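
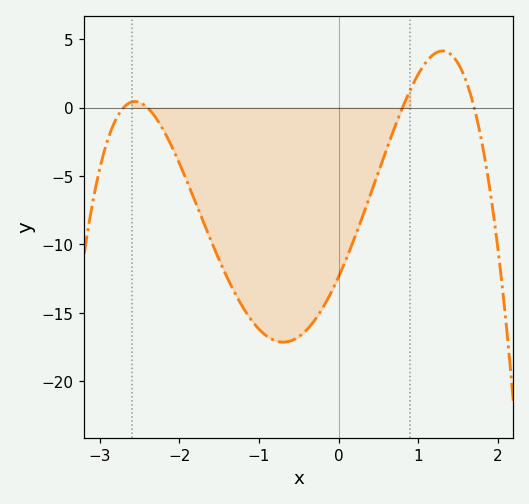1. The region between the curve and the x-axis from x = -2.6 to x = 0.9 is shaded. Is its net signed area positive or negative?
negative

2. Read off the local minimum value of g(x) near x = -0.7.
-17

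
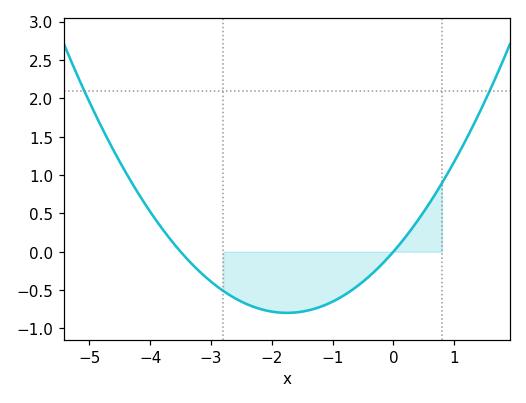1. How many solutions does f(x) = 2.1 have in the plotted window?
2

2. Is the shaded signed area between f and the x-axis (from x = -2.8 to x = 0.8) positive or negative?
negative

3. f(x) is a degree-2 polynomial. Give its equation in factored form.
y = 0.26(x + 3.5)(x - 0)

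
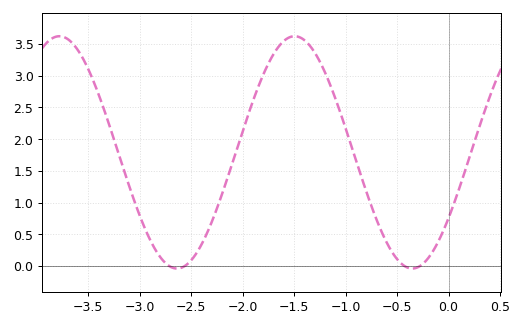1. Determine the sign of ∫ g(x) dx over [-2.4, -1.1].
positive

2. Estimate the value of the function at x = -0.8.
1.2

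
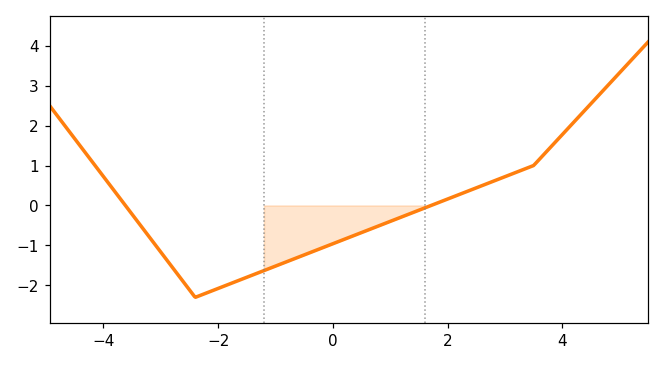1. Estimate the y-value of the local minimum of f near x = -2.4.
-2.3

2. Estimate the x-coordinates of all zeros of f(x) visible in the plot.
-3.6, 1.8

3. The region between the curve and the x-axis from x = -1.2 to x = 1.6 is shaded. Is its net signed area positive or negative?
negative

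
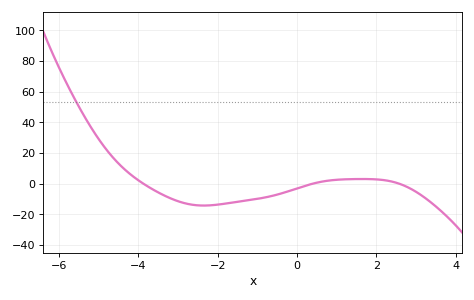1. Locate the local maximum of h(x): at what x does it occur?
1.65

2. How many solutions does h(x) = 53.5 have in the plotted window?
1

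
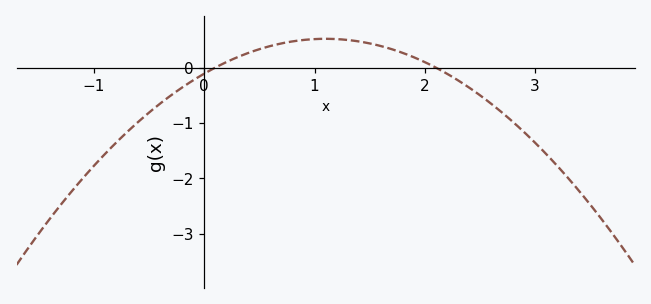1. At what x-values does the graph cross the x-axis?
0.1, 2.1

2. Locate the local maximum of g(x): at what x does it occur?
1.1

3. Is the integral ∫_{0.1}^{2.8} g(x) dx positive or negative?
positive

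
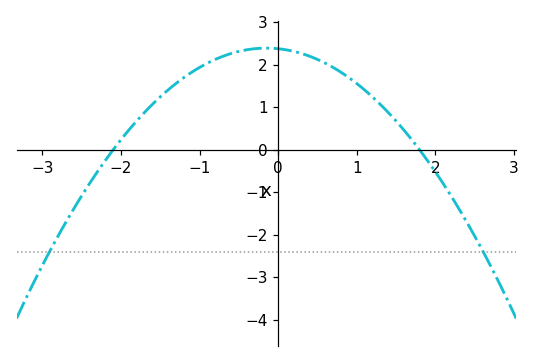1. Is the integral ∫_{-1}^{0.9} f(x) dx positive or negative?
positive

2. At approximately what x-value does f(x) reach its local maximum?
-0.15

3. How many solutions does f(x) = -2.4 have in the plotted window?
2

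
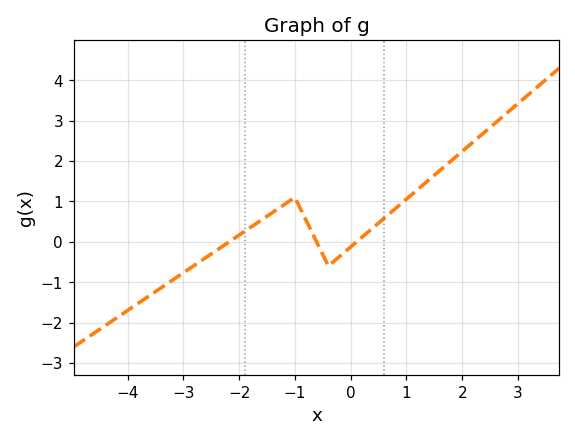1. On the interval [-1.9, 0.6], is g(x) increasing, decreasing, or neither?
neither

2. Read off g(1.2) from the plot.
1.29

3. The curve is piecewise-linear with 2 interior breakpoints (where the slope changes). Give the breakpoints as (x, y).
(-1, 1.1); (-0.4, -0.6)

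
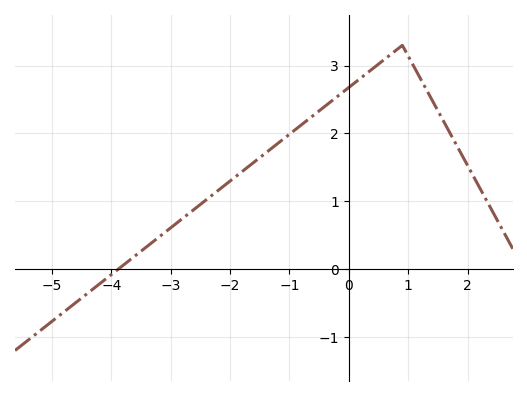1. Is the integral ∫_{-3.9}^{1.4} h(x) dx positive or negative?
positive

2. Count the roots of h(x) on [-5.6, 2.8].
1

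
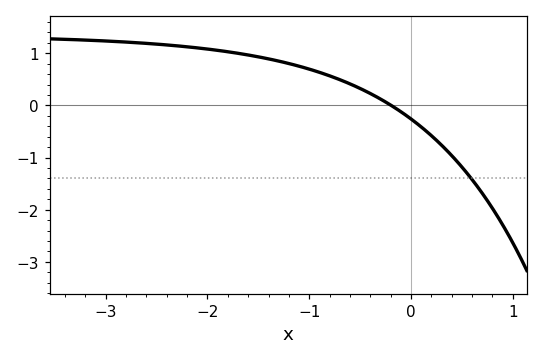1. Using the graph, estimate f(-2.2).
1.1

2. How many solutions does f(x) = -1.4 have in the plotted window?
1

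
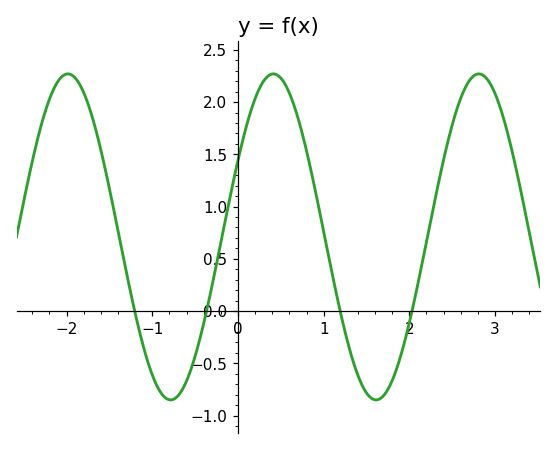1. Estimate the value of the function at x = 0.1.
1.77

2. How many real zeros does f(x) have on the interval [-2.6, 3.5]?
4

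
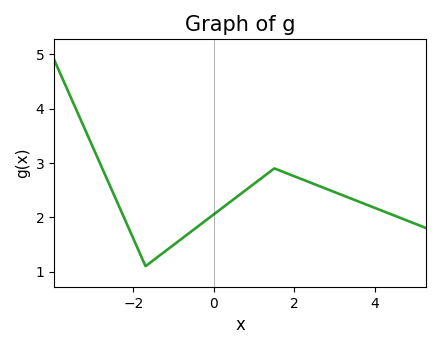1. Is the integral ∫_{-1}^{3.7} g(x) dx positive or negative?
positive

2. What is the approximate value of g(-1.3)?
1.3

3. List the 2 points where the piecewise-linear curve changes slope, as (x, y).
(-1.7, 1.1); (1.5, 2.9)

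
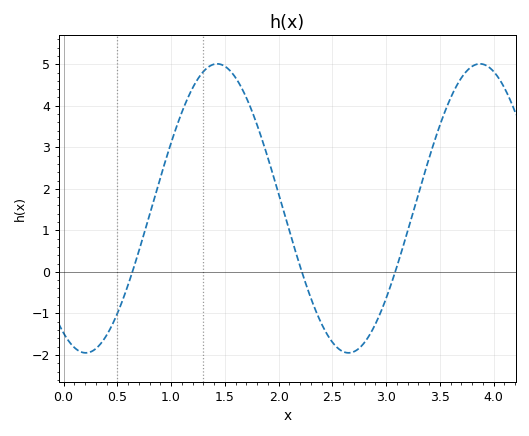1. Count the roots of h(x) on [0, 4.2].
3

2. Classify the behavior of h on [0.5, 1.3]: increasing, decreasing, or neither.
increasing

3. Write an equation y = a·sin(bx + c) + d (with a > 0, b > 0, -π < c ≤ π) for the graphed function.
y = 3.48sin(2.6x - 2.1) + 1.53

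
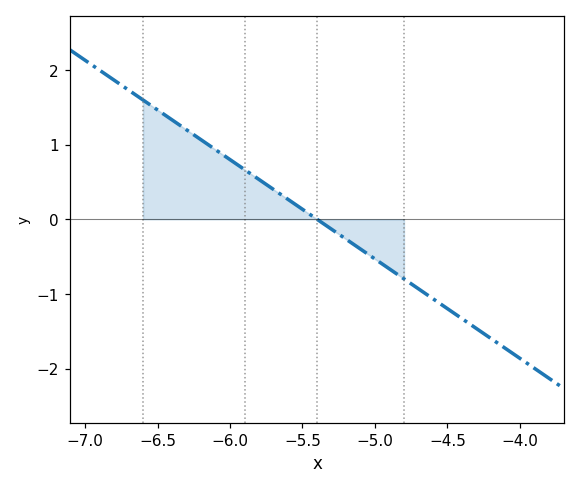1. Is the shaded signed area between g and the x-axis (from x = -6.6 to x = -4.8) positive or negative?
positive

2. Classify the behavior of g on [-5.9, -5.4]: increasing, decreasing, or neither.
decreasing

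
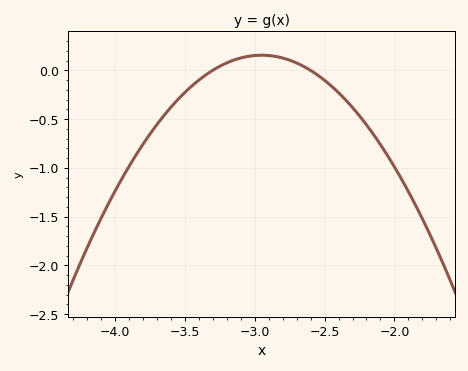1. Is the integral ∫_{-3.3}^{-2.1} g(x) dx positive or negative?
negative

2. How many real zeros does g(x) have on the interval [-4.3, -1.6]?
2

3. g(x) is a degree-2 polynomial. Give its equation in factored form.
y = -1.27(x + 3.3)(x + 2.6)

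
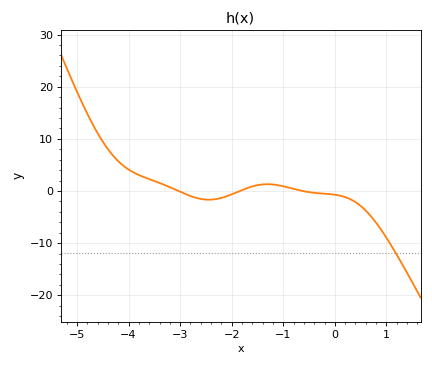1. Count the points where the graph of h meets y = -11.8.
1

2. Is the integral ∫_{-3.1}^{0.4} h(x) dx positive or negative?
negative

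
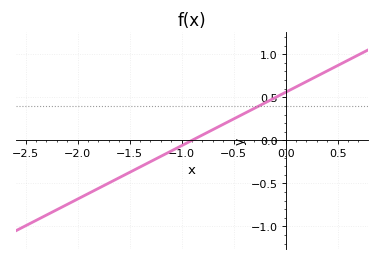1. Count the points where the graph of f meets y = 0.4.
1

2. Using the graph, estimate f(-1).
-0.062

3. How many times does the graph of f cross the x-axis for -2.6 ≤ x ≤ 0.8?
1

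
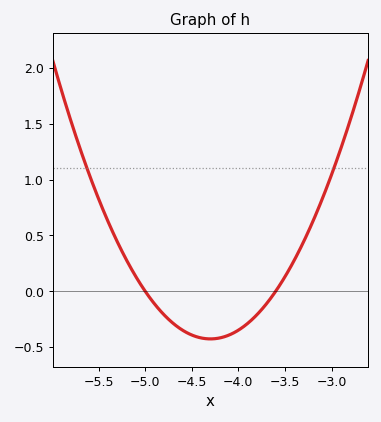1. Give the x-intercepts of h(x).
-5, -3.6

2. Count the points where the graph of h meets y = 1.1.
2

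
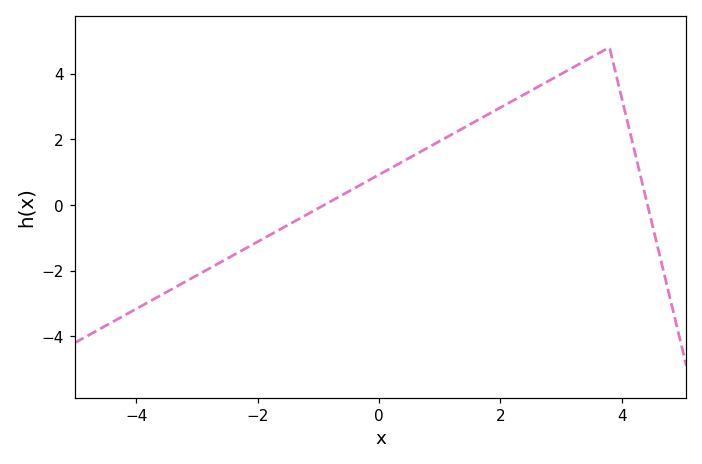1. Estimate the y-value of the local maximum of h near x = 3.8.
4.8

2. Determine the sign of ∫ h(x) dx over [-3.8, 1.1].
negative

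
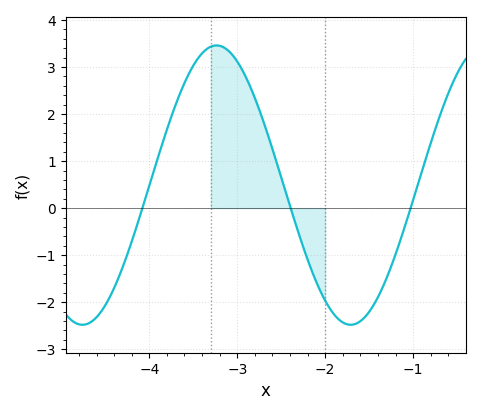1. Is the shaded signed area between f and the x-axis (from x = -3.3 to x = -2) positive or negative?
positive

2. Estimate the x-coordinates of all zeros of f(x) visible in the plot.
-4.08, -2.39, -1.03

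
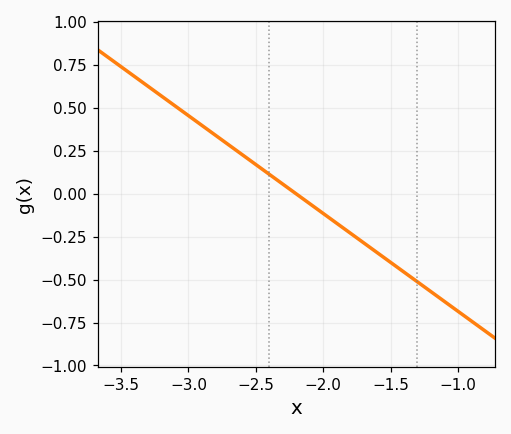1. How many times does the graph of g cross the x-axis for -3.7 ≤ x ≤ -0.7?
1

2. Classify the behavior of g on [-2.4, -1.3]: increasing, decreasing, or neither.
decreasing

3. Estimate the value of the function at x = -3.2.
0.57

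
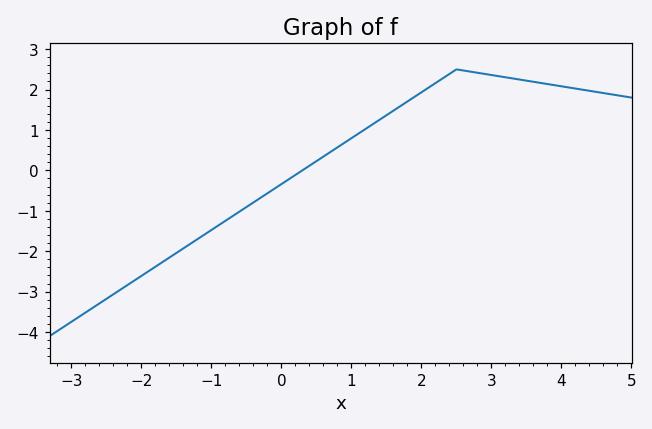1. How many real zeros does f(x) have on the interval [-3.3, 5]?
1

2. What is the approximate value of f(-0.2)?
-0.568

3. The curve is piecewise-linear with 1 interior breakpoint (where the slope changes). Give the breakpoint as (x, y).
(2.5, 2.5)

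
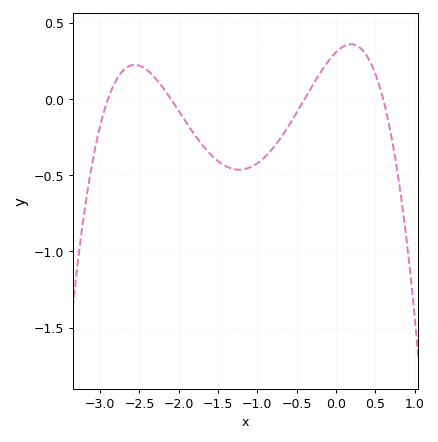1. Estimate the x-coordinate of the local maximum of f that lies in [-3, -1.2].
-2.56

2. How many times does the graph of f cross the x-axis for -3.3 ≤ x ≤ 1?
4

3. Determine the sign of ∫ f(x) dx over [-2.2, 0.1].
negative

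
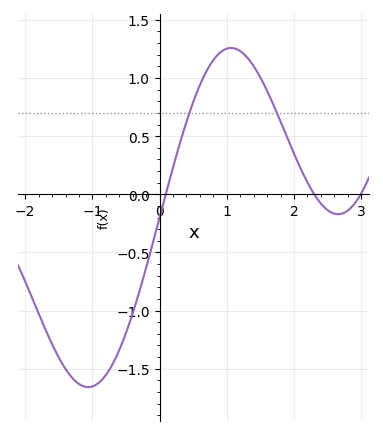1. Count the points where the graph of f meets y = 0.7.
2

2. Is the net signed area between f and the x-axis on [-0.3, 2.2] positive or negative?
positive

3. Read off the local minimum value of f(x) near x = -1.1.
-1.65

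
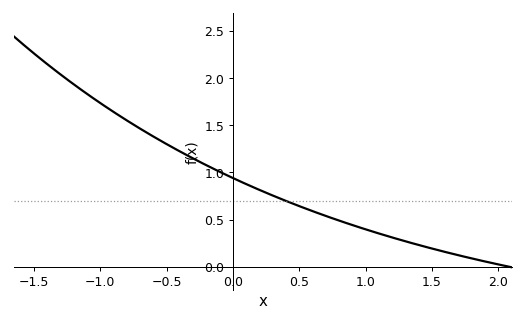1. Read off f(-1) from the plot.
1.75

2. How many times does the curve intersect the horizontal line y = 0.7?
1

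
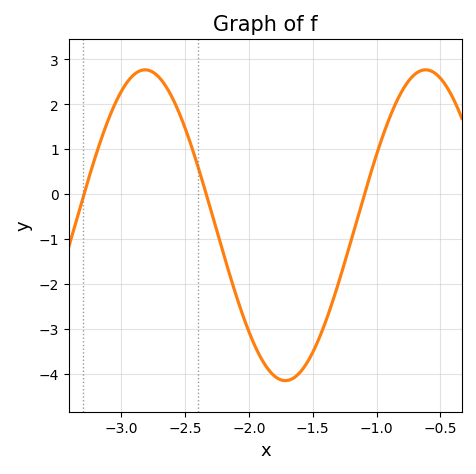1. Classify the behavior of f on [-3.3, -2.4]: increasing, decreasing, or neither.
neither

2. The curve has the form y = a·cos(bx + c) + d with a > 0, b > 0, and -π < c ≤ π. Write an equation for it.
y = 3.46cos(2.9x + 1.8) - 0.69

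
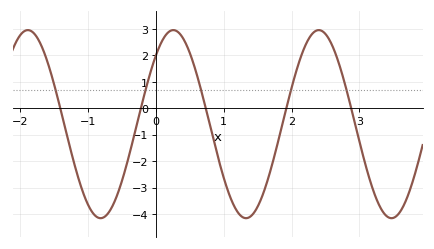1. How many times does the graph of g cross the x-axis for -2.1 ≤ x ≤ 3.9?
5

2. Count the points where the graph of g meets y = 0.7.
5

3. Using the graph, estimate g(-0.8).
-4.2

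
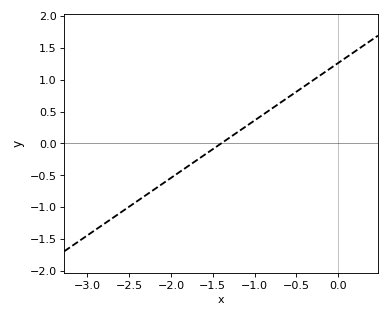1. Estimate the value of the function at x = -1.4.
0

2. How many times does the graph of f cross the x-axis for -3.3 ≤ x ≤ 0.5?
1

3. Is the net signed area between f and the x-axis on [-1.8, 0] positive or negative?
positive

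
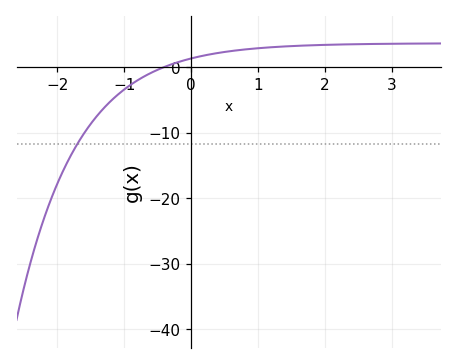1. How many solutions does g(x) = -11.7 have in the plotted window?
1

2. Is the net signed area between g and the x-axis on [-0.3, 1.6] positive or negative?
positive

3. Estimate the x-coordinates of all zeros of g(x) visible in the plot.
-0.402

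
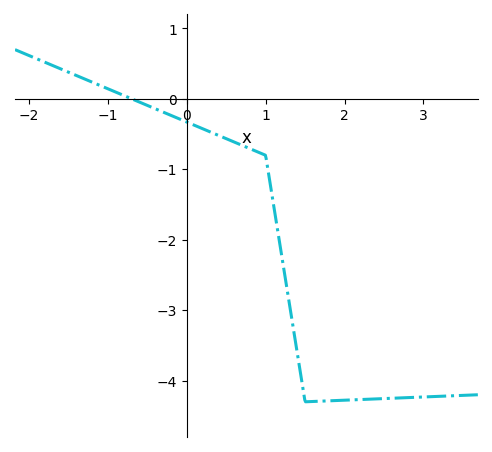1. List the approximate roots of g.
-0.695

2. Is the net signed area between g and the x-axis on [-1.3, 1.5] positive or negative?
negative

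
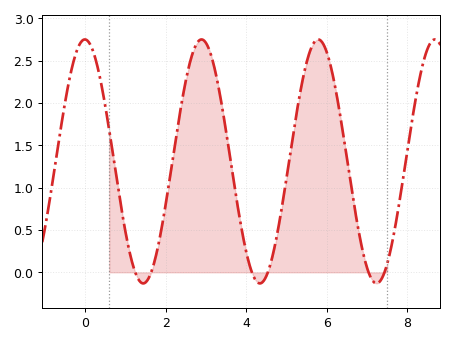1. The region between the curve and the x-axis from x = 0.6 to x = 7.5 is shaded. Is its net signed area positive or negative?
positive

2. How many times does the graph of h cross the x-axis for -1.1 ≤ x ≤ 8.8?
6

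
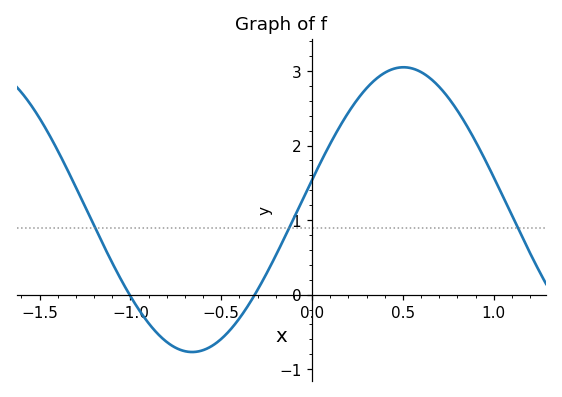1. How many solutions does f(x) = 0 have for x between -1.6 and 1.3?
2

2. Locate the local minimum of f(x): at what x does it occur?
-0.65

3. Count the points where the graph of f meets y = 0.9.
3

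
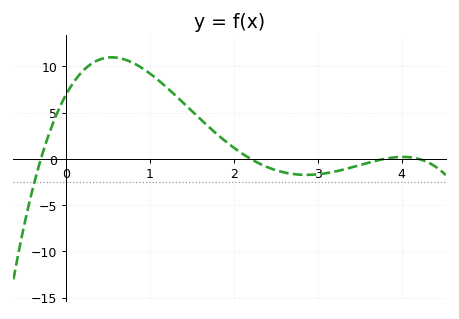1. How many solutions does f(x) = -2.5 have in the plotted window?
1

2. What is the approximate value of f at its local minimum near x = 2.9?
-1.5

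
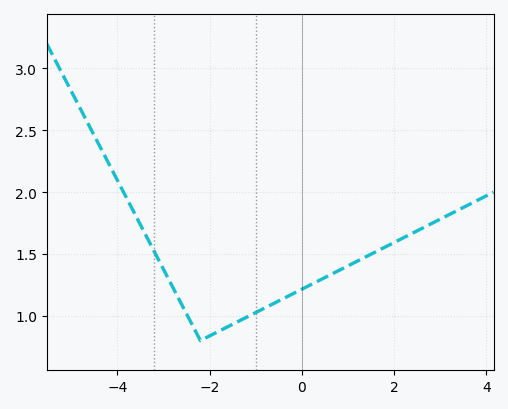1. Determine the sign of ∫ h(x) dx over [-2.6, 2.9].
positive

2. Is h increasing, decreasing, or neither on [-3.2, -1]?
neither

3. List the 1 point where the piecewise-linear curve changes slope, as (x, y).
(-2.2, 0.8)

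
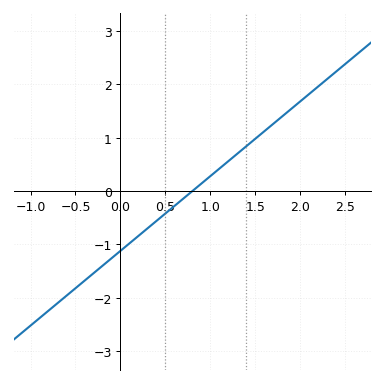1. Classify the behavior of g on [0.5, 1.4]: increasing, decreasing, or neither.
increasing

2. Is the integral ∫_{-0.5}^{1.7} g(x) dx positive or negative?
negative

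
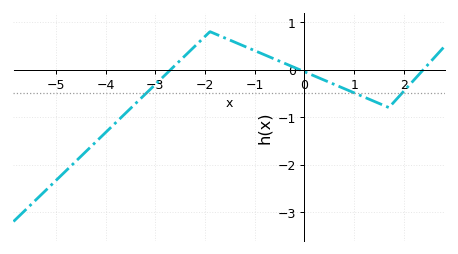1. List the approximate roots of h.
-2.69, -0.1, 2.39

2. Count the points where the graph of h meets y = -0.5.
3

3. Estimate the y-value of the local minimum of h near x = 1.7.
-0.8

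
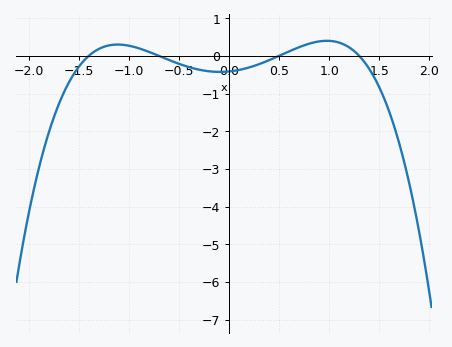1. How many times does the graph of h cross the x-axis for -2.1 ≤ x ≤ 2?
4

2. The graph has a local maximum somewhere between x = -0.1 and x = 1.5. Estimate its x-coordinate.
0.978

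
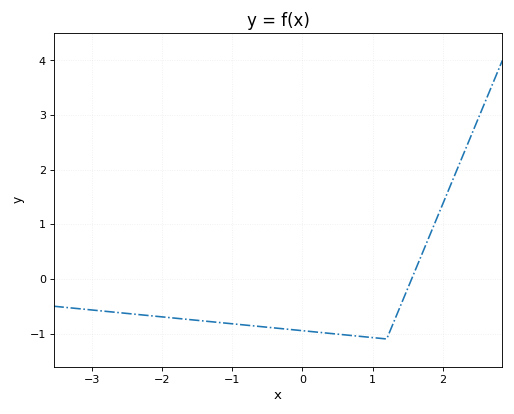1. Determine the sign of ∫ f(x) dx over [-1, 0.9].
negative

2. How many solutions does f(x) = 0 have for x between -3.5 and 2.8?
1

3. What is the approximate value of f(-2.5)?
-0.6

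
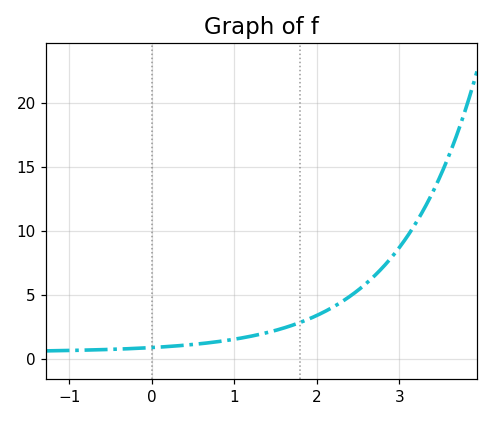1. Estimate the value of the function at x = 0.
1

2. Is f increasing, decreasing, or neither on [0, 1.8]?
increasing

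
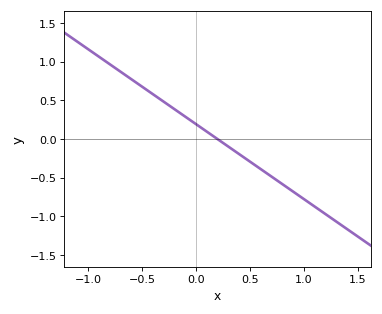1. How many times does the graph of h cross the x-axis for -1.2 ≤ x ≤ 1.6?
1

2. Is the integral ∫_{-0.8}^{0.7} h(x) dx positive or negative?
positive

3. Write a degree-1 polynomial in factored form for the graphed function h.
y = -0.97(x - 0.2)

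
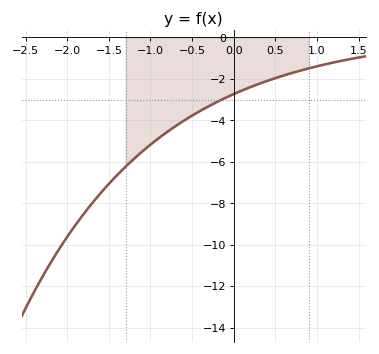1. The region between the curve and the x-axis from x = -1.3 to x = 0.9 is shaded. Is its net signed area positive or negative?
negative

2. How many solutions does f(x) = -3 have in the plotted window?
1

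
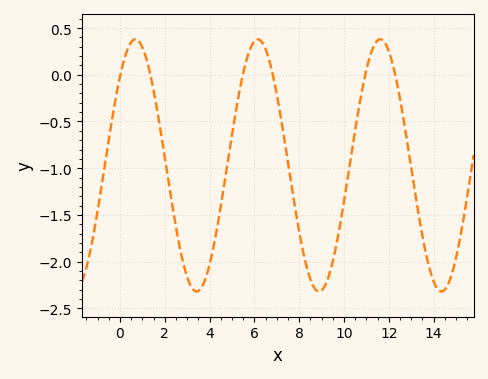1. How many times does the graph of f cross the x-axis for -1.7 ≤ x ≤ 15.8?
6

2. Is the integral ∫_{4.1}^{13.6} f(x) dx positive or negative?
negative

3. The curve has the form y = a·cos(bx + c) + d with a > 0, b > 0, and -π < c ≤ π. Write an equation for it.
y = 1.35cos(1.15x - 0.792) - 0.97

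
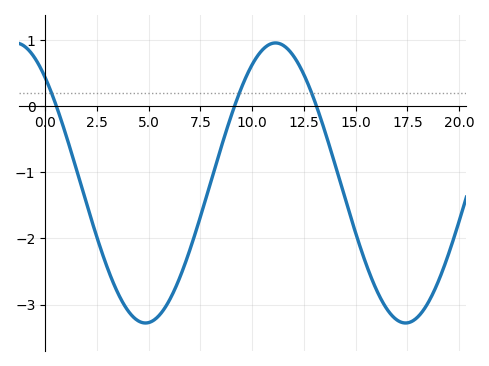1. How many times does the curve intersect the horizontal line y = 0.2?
3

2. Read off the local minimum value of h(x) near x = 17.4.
-3.3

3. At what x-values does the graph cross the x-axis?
0.5, 9, 13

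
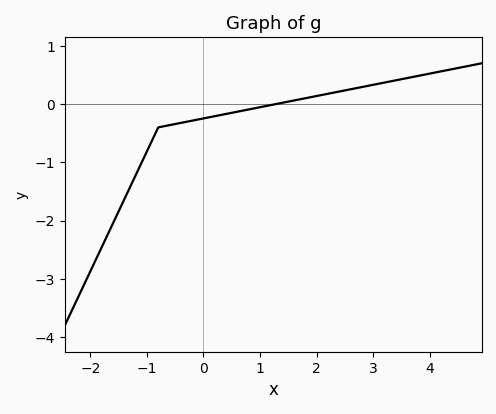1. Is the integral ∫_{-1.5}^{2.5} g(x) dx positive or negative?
negative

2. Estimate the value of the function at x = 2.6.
0.3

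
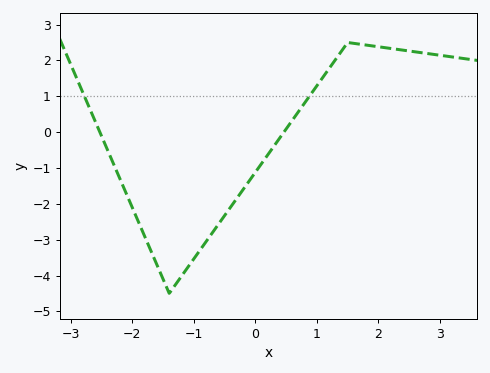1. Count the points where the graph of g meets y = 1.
2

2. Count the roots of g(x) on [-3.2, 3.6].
2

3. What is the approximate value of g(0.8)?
0.8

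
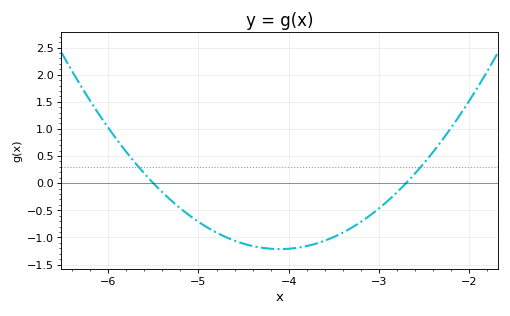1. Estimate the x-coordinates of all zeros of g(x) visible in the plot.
-5.5, -2.7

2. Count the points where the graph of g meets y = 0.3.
2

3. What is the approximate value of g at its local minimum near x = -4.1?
-1.2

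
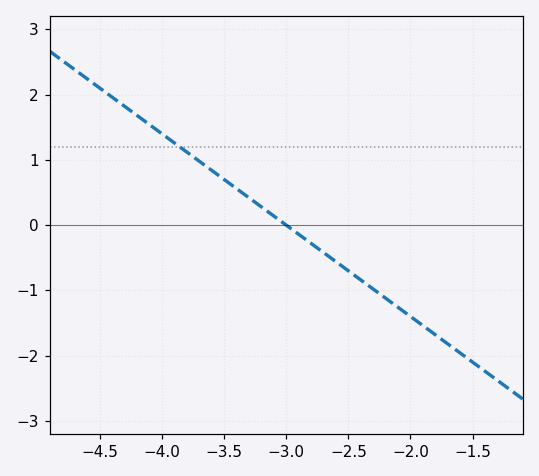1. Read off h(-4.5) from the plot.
2.1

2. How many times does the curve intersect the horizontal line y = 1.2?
1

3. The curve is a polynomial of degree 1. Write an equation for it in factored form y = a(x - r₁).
y = -1.4(x + 3)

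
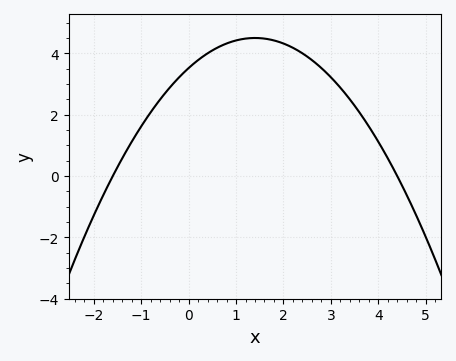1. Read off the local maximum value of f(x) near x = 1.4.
4.6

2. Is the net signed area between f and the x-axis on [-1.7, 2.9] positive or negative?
positive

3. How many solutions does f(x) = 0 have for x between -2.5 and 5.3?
2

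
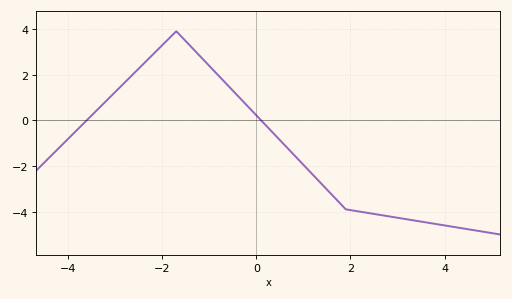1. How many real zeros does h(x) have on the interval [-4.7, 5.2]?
2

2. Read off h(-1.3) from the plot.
3.03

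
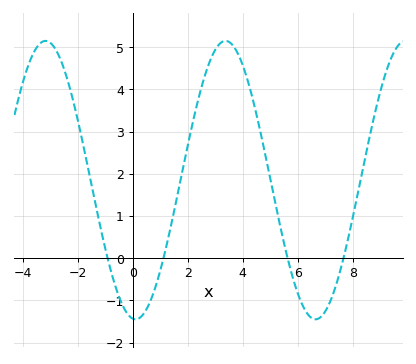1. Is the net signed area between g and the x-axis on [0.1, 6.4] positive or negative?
positive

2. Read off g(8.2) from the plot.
1.6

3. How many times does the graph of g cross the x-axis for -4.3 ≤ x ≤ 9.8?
4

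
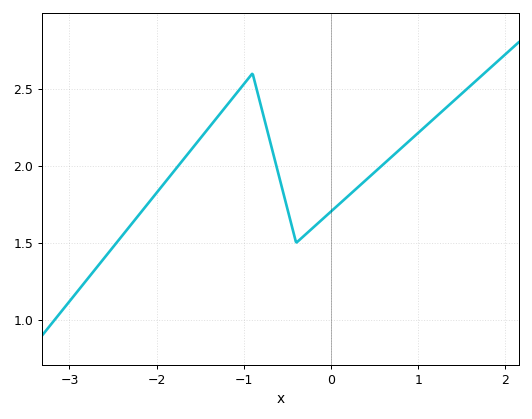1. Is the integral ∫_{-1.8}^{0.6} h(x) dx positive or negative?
positive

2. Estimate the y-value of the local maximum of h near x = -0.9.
2.6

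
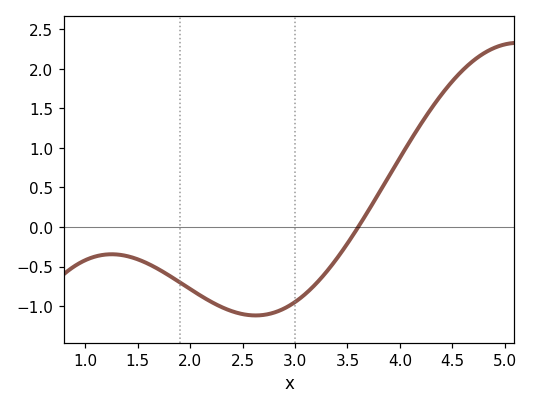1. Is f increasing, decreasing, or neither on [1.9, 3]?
neither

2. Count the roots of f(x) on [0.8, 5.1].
1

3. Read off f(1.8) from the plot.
-0.613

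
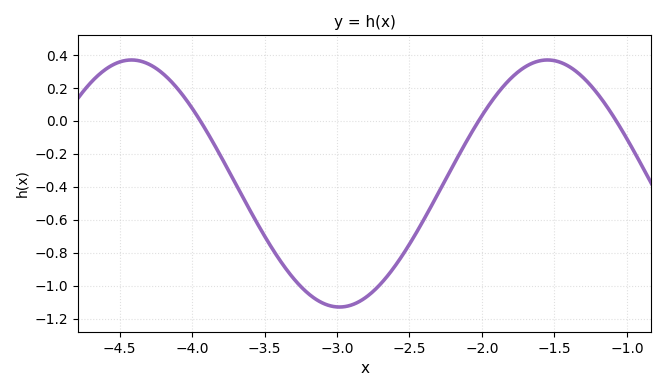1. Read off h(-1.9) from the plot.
0.16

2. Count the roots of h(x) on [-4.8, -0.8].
3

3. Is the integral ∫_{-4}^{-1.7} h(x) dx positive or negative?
negative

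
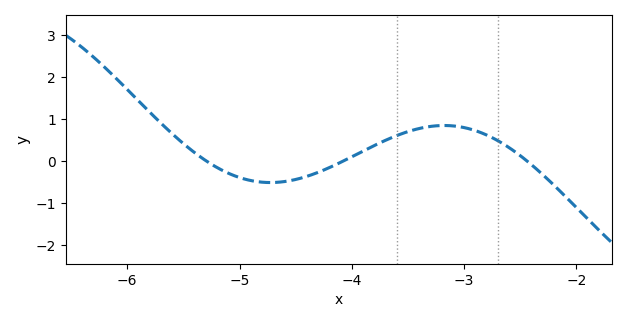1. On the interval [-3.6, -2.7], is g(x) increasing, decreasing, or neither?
neither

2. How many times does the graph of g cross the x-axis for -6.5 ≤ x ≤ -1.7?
3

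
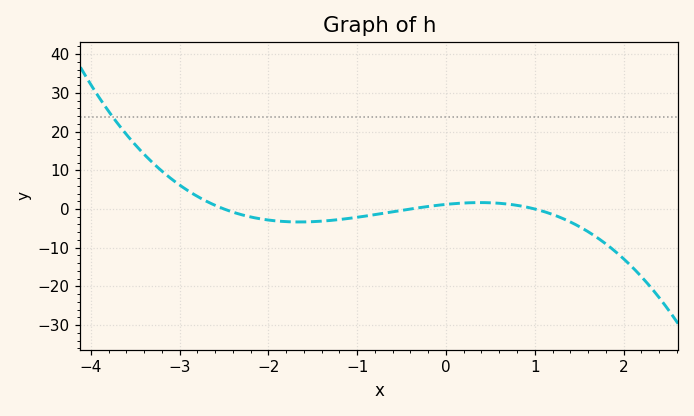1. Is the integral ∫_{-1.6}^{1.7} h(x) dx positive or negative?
negative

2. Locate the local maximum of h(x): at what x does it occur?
0.385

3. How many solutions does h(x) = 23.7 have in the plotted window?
1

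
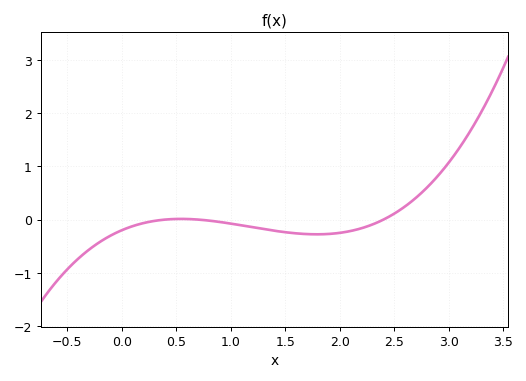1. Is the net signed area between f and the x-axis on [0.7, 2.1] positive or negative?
negative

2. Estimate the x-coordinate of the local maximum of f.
0.543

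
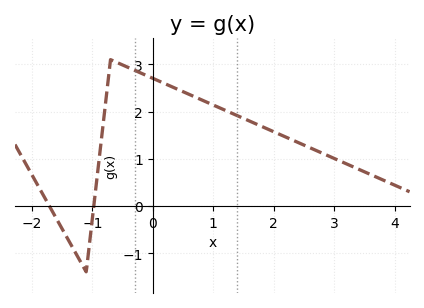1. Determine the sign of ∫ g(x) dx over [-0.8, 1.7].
positive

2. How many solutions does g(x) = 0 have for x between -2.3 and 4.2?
2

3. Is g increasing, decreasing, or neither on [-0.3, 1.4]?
decreasing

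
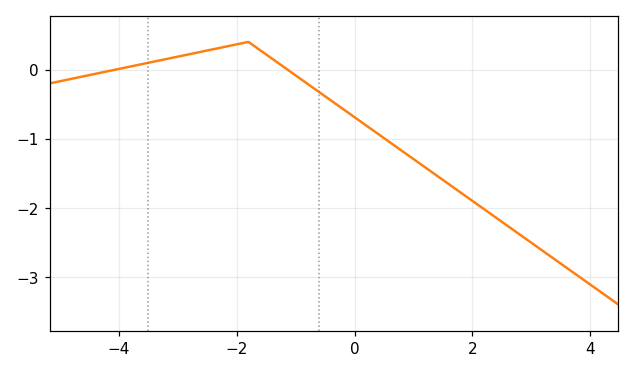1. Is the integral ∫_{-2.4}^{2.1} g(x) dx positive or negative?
negative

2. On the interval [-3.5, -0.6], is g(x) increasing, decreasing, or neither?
neither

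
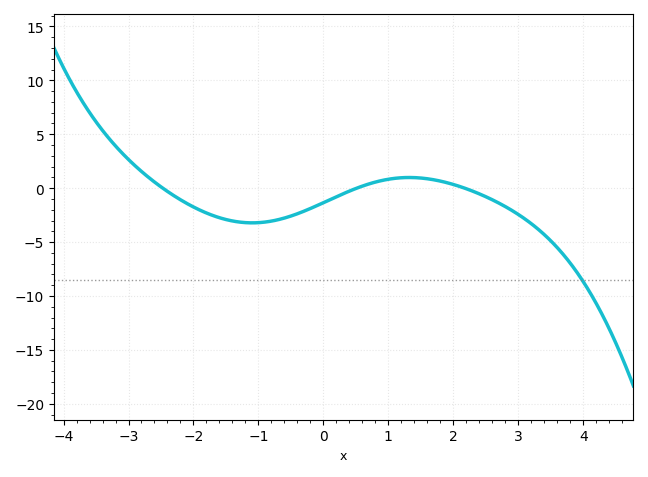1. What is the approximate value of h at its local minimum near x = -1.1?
-3.22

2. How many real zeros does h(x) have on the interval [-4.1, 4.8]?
3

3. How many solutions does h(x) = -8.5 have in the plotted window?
1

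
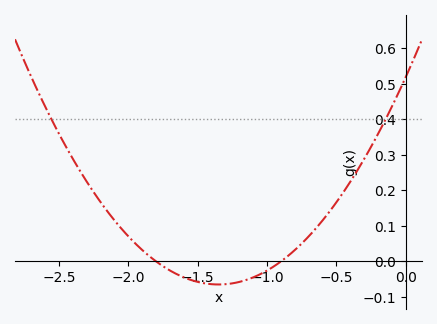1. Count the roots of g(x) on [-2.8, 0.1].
2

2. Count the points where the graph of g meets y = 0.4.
2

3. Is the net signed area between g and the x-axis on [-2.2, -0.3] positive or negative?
positive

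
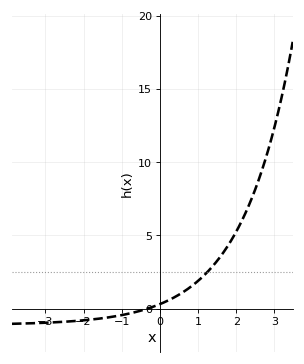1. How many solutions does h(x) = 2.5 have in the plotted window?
1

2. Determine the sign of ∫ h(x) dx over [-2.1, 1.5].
positive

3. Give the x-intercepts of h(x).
-0.3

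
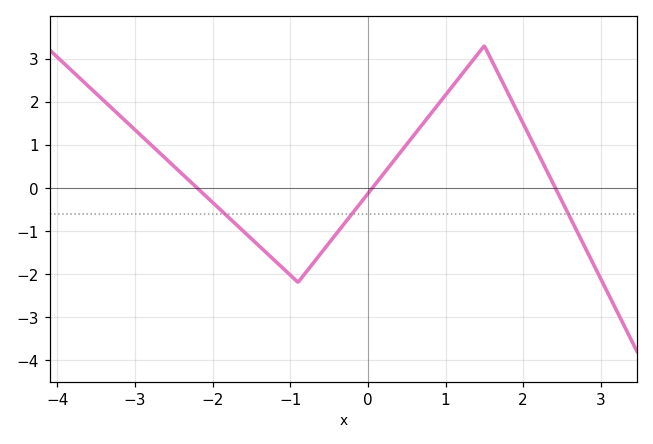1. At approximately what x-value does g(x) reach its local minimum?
-0.8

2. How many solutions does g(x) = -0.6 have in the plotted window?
3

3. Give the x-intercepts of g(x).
-2.2, 0, 2.4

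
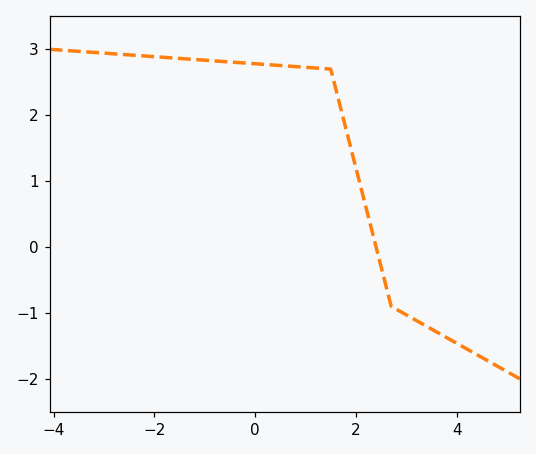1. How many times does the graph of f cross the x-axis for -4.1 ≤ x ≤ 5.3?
1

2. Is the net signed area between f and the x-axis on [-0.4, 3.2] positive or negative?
positive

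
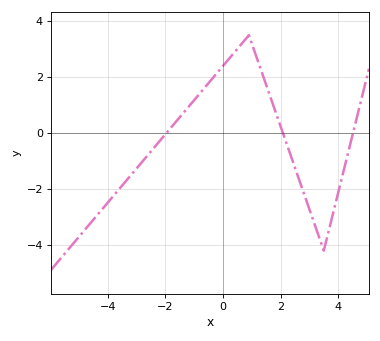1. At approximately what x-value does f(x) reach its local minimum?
3.4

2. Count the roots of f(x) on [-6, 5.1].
3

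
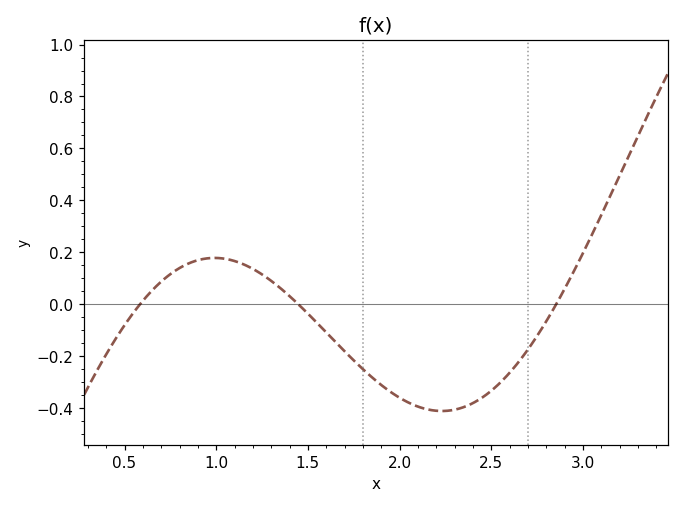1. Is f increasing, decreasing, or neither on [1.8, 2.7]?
neither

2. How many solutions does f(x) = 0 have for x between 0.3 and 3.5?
3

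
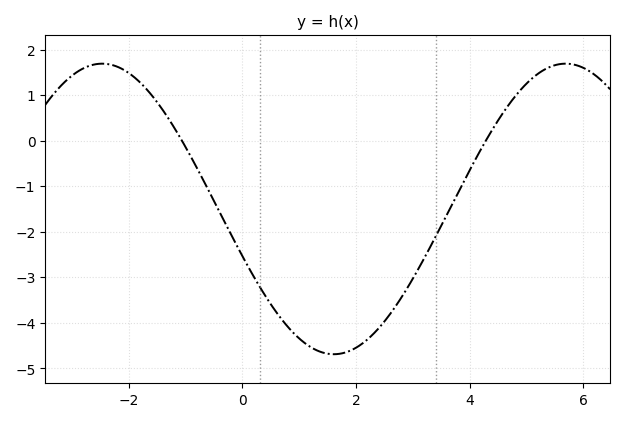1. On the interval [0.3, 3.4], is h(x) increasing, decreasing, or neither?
neither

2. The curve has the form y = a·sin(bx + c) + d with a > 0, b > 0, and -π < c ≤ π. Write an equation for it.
y = 3.19sin(0.77x - 2.81) - 1.5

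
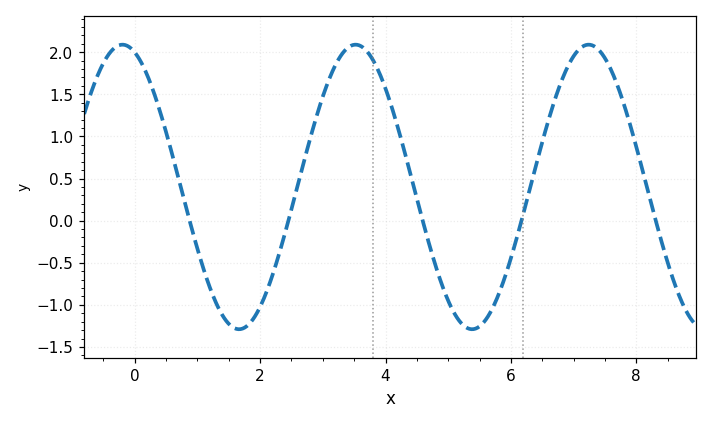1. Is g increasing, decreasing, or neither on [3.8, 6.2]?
neither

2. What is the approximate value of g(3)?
1.47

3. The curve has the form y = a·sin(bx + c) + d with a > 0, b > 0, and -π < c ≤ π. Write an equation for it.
y = 1.69sin(1.69x + 1.9) + 0.4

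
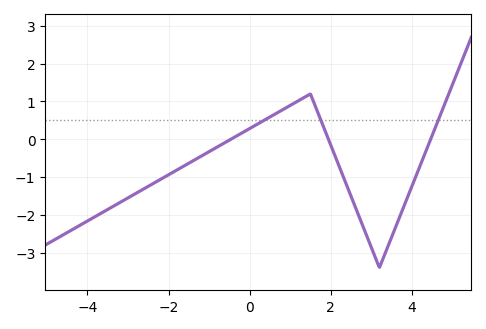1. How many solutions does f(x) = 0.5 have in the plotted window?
3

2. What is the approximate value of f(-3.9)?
-2.1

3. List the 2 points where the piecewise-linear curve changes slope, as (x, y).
(1.5, 1.2); (3.2, -3.4)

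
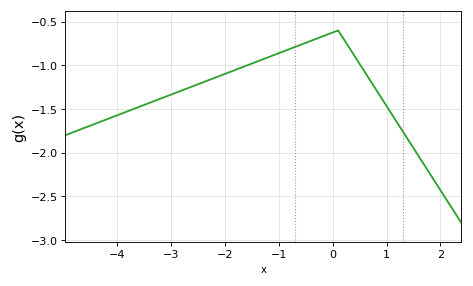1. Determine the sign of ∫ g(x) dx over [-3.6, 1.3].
negative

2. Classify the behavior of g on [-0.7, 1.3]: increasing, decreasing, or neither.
neither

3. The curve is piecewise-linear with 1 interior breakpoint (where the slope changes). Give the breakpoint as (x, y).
(0.1, -0.6)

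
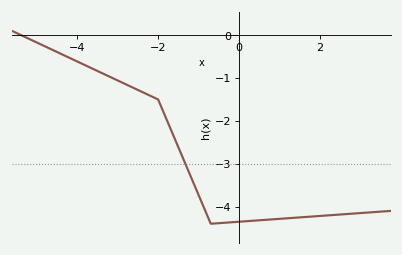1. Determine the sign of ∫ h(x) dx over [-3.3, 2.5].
negative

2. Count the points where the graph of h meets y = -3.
1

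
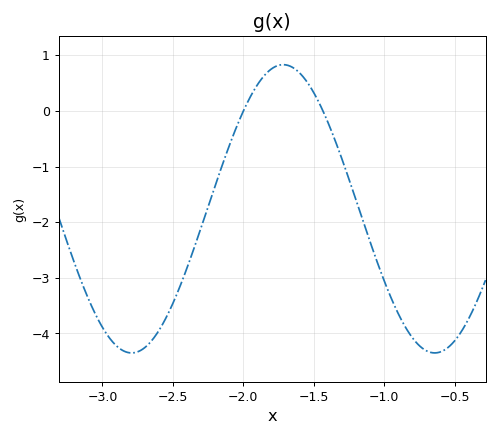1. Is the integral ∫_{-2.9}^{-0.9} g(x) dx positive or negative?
negative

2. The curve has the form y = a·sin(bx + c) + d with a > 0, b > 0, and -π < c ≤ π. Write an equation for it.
y = 2.59sin(2.9x + 0.3) - 1.76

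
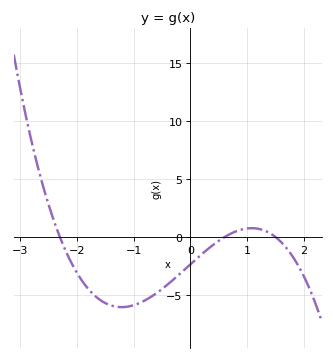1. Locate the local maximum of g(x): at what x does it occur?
1.08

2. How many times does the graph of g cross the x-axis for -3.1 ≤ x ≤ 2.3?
3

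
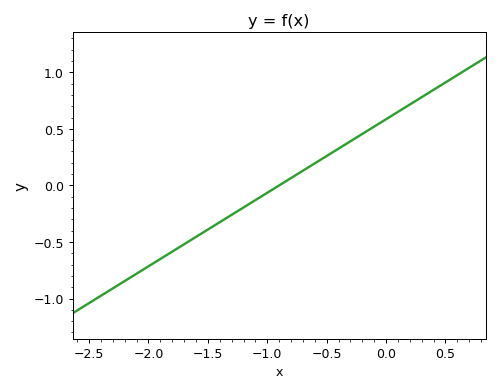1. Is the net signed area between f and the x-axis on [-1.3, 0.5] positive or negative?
positive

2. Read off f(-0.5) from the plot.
0.26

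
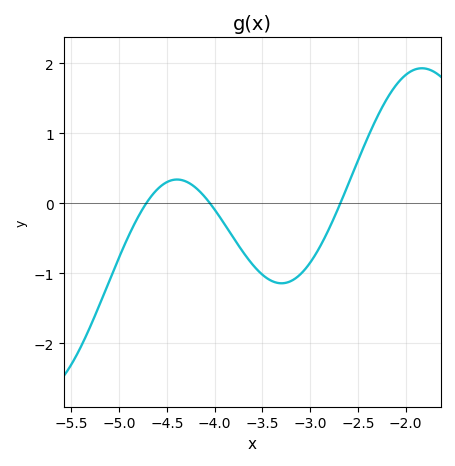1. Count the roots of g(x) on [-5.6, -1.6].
3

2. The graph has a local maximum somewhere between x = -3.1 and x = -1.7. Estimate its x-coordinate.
-1.8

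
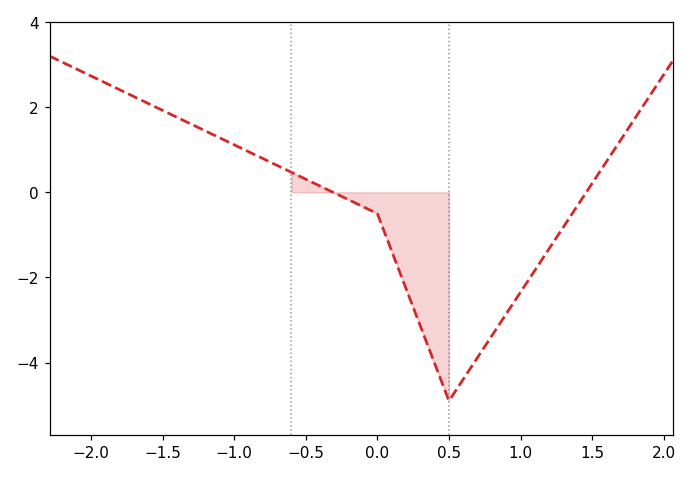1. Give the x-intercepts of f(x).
-0.3, 1.5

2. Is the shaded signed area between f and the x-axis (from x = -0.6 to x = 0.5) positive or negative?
negative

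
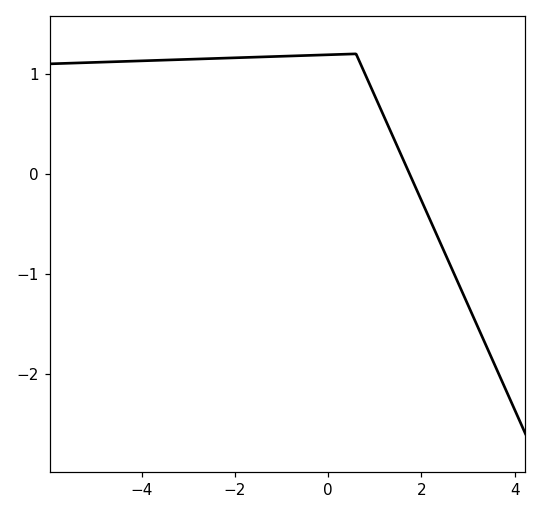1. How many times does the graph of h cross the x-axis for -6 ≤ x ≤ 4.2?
1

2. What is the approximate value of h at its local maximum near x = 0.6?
1.2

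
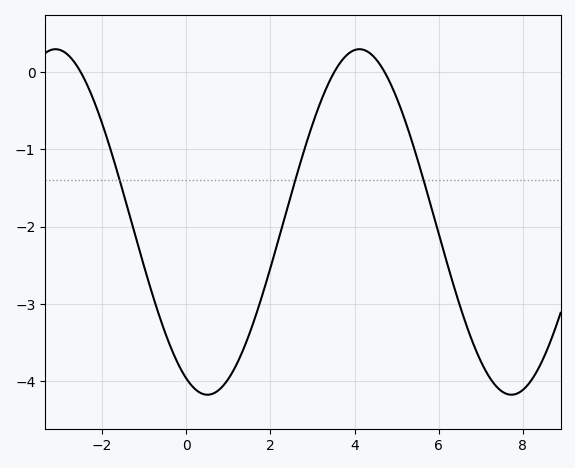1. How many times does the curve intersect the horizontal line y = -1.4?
3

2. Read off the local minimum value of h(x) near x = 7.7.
-4.18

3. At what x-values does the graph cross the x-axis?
-2.5, 3.51, 4.72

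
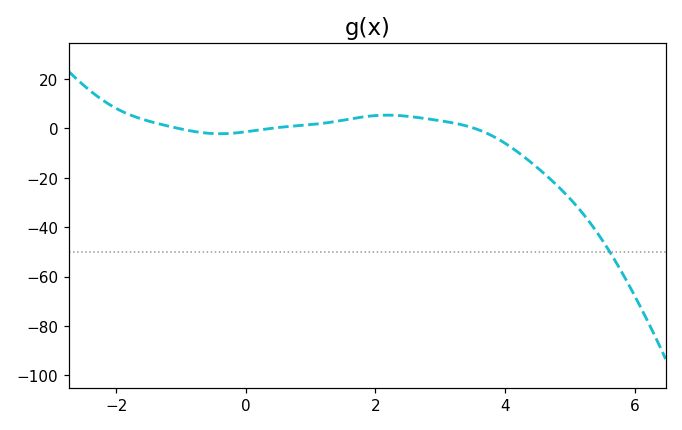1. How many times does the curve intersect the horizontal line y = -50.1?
1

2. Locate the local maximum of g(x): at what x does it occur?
2.18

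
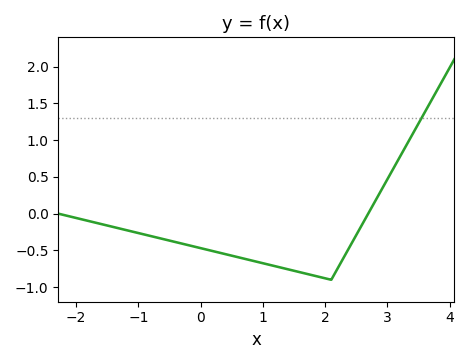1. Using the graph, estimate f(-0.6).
-0.346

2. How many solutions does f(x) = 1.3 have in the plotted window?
1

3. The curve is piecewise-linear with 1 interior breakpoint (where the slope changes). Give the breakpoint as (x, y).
(2.1, -0.9)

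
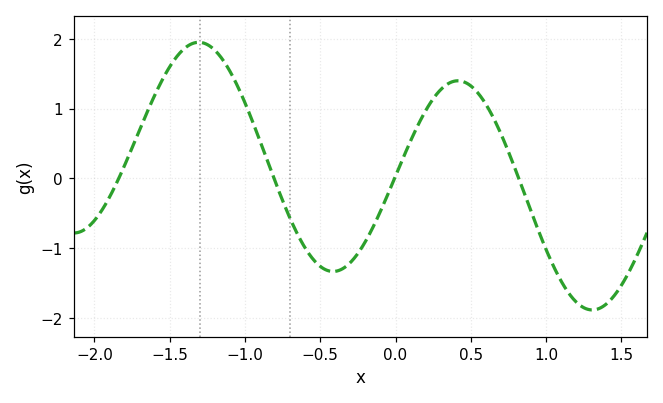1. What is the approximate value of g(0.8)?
0.106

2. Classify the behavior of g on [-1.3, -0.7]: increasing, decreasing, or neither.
decreasing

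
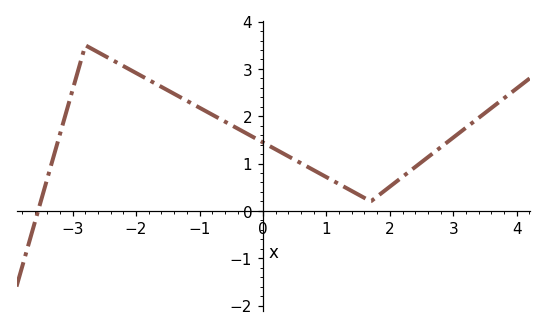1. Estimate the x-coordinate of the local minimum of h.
1.8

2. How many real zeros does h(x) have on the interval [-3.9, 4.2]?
1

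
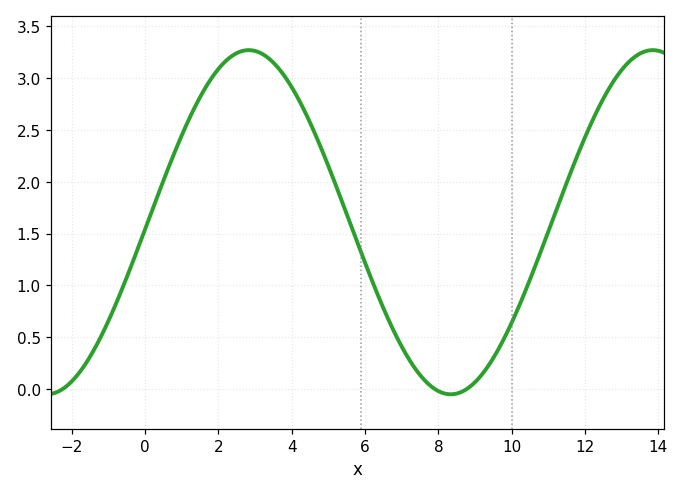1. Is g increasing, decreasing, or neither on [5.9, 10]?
neither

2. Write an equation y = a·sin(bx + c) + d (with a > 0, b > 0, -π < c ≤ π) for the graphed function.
y = 1.66sin(0.57x - 0.04) + 1.61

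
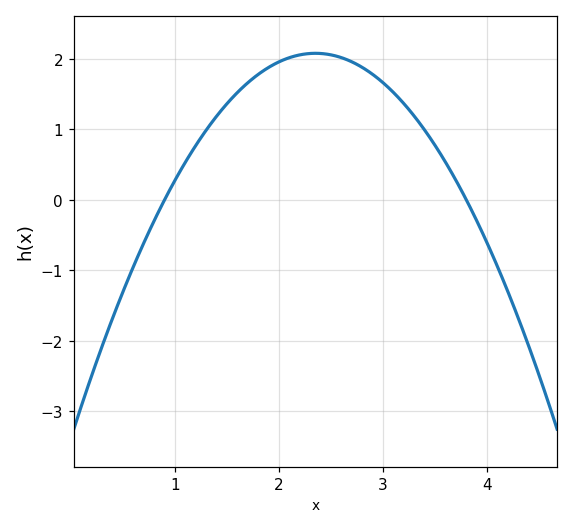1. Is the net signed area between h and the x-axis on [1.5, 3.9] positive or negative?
positive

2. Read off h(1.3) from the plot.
0.99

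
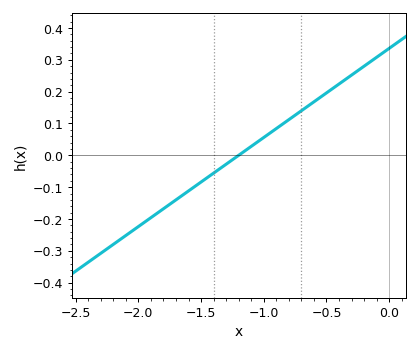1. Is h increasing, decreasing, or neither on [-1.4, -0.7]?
increasing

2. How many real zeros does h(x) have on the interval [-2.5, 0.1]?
1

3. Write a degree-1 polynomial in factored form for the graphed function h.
y = 0.28(x + 1.2)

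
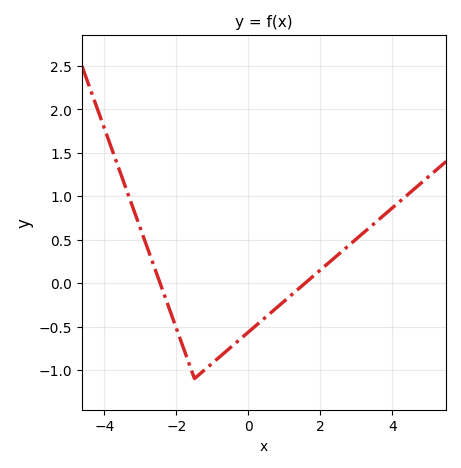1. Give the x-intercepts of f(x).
-2.4, 1.6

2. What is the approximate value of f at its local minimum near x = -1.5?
-1.1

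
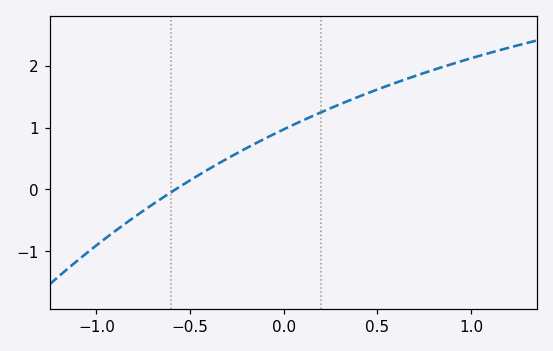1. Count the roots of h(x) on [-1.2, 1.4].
1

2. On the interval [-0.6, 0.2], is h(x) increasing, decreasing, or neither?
increasing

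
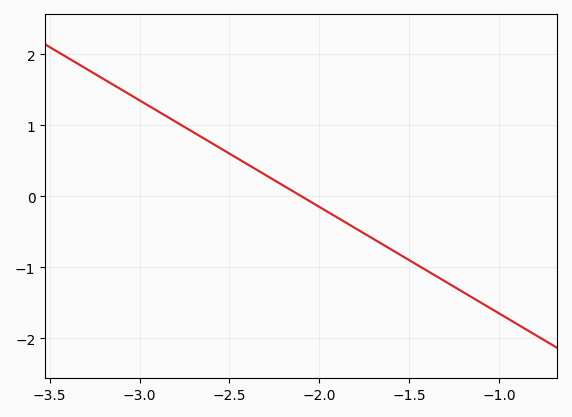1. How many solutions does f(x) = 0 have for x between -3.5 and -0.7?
1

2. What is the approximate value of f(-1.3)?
-1.2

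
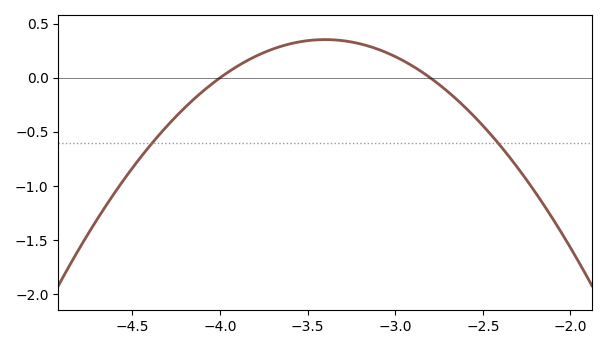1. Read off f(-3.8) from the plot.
0.196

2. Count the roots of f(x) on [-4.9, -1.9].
2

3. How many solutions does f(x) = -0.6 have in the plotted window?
2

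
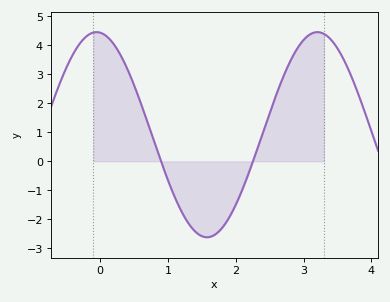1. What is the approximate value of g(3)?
4.19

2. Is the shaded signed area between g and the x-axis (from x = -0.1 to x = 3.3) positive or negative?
positive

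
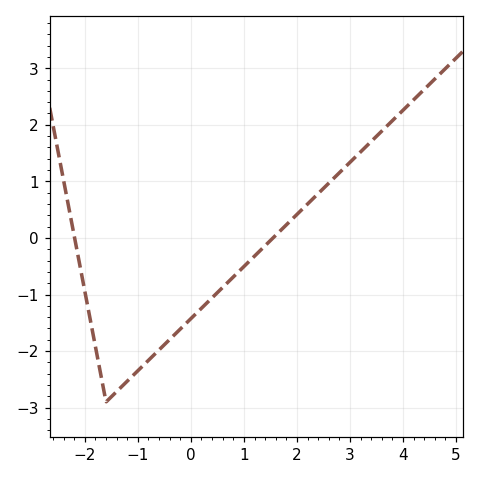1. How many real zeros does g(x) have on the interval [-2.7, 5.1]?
2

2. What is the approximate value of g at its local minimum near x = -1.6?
-2.9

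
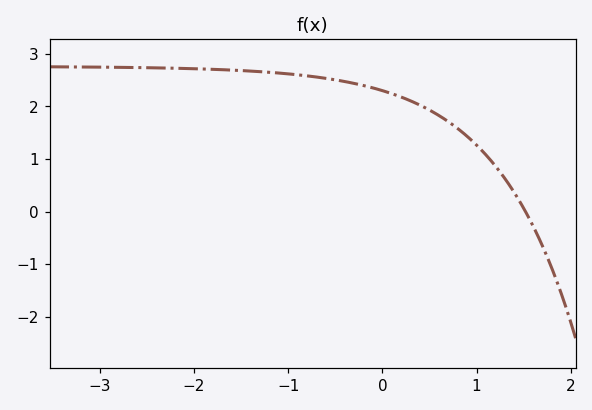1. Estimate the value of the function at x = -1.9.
2.7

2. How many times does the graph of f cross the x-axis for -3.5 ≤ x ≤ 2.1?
1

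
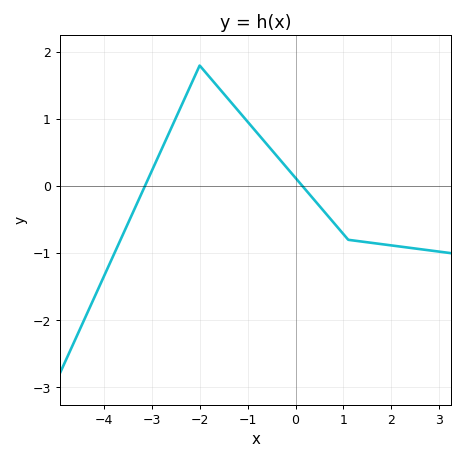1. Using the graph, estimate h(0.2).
0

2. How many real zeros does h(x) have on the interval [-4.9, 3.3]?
2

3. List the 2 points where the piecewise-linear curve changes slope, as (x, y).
(-2, 1.8); (1.1, -0.8)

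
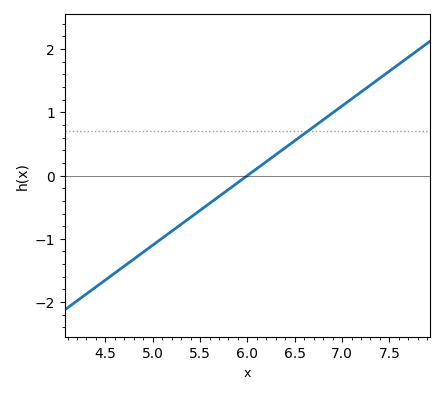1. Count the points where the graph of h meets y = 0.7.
1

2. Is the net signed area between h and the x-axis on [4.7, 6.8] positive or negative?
negative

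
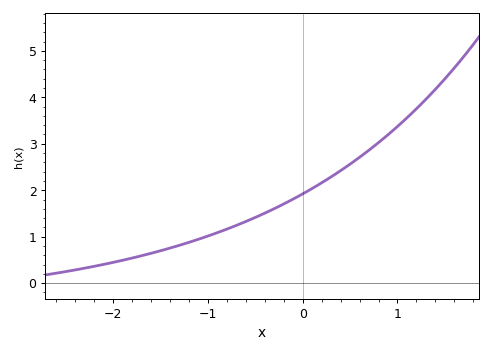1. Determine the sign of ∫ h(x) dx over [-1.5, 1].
positive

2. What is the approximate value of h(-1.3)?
0.814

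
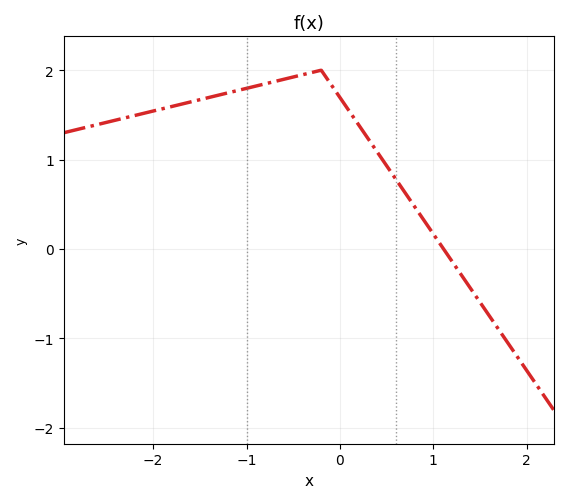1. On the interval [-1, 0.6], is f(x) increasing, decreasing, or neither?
neither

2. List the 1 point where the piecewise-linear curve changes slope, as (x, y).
(-0.2, 2)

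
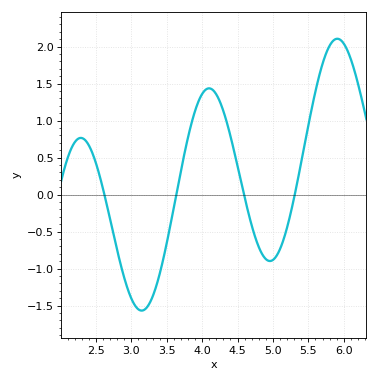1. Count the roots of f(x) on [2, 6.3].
4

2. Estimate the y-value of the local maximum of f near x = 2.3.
0.75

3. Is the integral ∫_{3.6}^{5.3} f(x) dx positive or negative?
positive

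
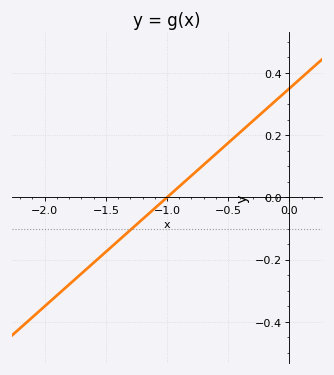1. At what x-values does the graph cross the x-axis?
-1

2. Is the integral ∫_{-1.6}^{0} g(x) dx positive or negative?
positive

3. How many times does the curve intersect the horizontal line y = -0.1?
1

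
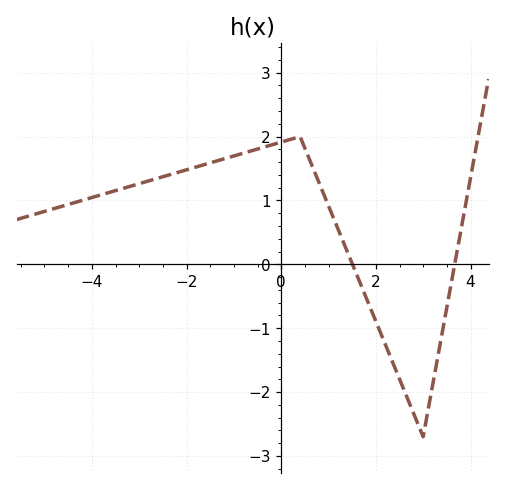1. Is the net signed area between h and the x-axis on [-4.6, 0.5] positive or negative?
positive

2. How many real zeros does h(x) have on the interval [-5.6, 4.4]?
2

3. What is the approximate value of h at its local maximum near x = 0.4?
2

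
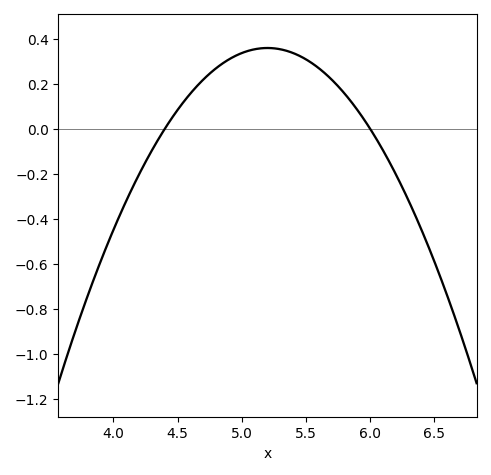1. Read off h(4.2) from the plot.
-0.2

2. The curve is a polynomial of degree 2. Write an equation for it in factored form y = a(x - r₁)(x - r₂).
y = -0.56(x - 4.4)(x - 6)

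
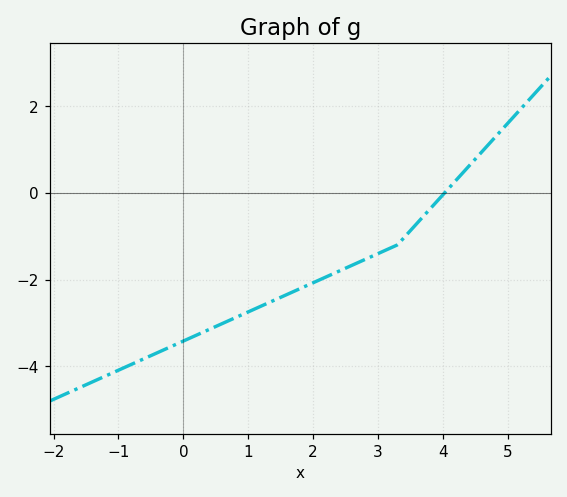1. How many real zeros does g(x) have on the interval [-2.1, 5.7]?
1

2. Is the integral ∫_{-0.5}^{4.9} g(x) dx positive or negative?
negative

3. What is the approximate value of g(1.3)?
-2.5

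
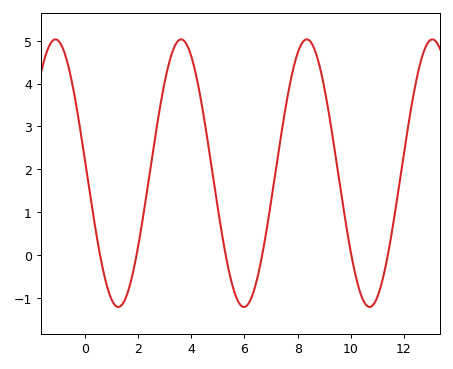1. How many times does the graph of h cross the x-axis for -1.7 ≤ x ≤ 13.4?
6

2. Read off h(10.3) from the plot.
-0.768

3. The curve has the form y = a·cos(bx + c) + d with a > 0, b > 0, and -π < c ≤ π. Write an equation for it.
y = 3.12cos(1.33x + 1.47) + 1.91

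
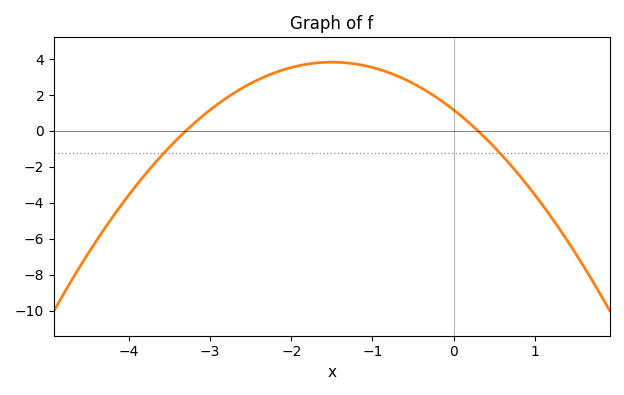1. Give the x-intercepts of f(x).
-3.3, 0.3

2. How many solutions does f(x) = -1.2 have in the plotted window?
2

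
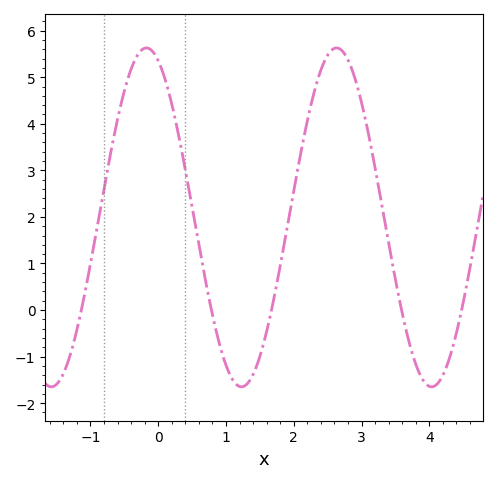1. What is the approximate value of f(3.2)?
3.1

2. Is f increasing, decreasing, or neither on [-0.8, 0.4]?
neither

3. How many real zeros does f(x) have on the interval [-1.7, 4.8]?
5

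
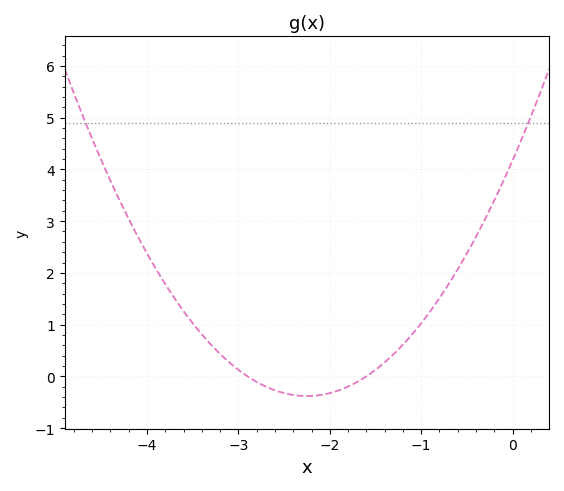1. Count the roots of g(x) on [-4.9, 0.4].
2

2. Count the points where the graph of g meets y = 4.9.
2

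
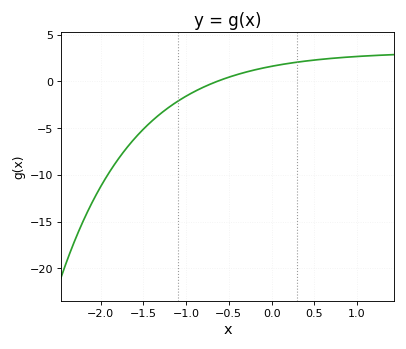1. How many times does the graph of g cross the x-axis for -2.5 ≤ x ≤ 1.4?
1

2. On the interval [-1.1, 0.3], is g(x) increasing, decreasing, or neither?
increasing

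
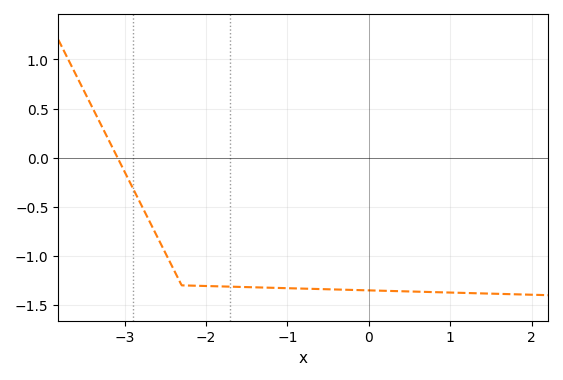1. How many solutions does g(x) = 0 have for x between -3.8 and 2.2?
1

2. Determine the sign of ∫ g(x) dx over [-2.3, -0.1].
negative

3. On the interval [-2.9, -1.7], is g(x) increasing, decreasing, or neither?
decreasing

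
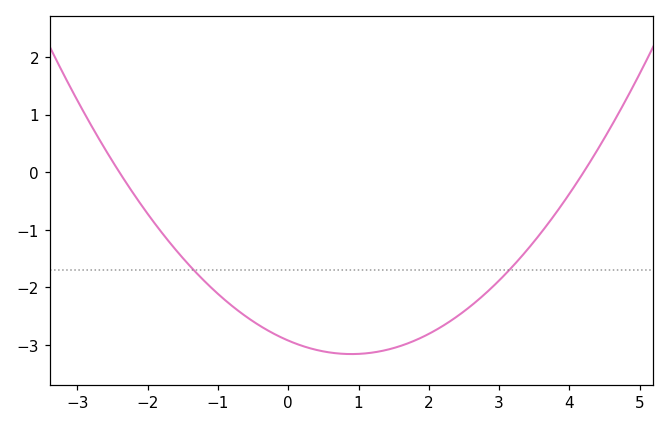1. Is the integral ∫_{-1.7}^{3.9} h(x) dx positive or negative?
negative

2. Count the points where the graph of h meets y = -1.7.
2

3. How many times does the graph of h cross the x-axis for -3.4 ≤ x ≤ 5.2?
2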